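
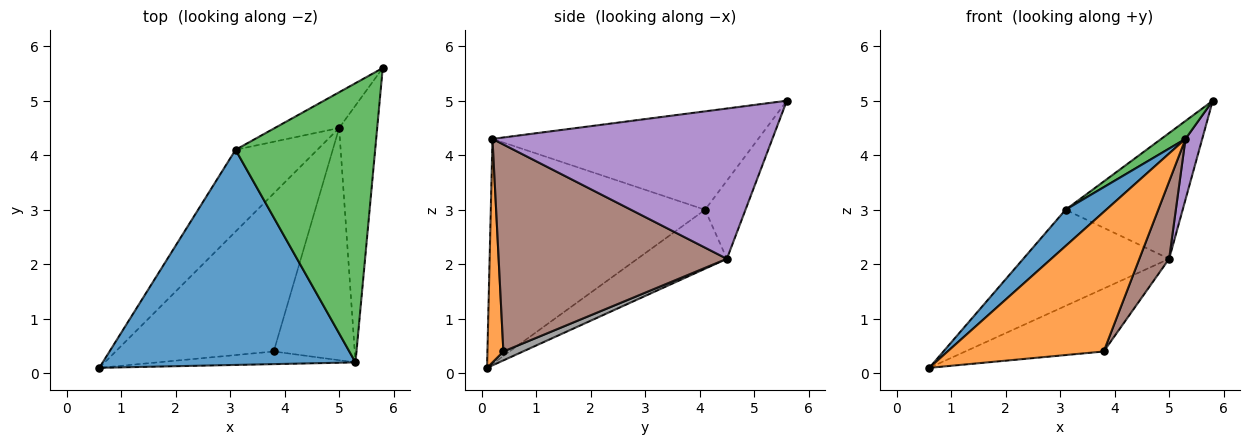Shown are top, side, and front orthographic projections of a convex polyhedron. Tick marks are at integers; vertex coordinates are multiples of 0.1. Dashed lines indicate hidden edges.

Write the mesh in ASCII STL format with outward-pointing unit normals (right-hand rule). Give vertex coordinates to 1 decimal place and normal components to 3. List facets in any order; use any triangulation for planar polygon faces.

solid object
 facet normal -0.660 -0.125 0.741
  outer loop
   vertex 5.3 0.2 4.3
   vertex 3.1 4.1 3.0
   vertex 0.6 0.1 0.1
  endloop
 endfacet
 facet normal 0.101 -0.991 -0.090
  outer loop
   vertex 5.3 0.2 4.3
   vertex 0.6 0.1 0.1
   vertex 3.8 0.4 0.4
  endloop
 endfacet
 facet normal -0.575 -0.053 0.816
  outer loop
   vertex 5.3 0.2 4.3
   vertex 5.8 5.6 5.0
   vertex 3.1 4.1 3.0
  endloop
 endfacet
 facet normal -0.315 0.913 -0.259
  outer loop
   vertex 5.0 4.5 2.1
   vertex 3.1 4.1 3.0
   vertex 5.8 5.6 5.0
  endloop
 endfacet
 facet normal 0.968 -0.058 -0.245
  outer loop
   vertex 5.0 4.5 2.1
   vertex 5.8 5.6 5.0
   vertex 5.3 0.2 4.3
  endloop
 endfacet
 facet normal 0.924 -0.121 -0.362
  outer loop
   vertex 5.0 4.5 2.1
   vertex 5.3 0.2 4.3
   vertex 3.8 0.4 0.4
  endloop
 endfacet
 facet normal -0.423 0.690 -0.587
  outer loop
   vertex 5.0 4.5 2.1
   vertex 0.6 0.1 0.1
   vertex 3.1 4.1 3.0
  endloop
 endfacet
 facet normal 0.052 0.369 -0.928
  outer loop
   vertex 5.0 4.5 2.1
   vertex 3.8 0.4 0.4
   vertex 0.6 0.1 0.1
  endloop
 endfacet
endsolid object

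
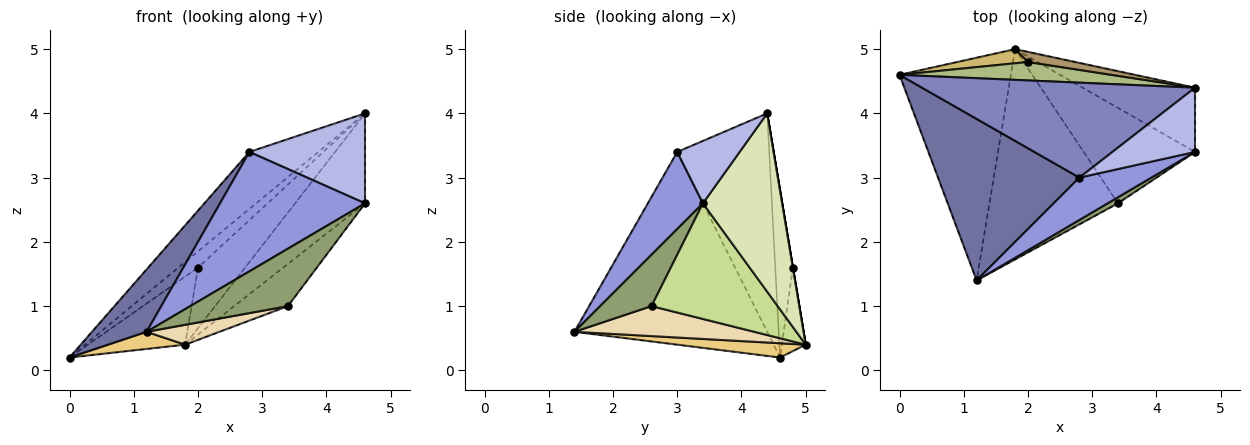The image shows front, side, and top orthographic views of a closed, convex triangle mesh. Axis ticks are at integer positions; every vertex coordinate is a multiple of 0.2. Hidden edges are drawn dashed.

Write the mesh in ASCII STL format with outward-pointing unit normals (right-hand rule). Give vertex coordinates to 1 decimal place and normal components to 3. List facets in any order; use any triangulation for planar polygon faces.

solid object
 facet normal -0.786 -0.223 0.577
  outer loop
   vertex 2.8 3.0 3.4
   vertex 0.0 4.6 0.2
   vertex 1.2 1.4 0.6
  endloop
 endfacet
 facet normal -0.566 0.424 0.707
  outer loop
   vertex 2.8 3.0 3.4
   vertex 4.6 4.4 4.0
   vertex 0.0 4.6 0.2
  endloop
 endfacet
 facet normal 0.337 -0.887 0.315
  outer loop
   vertex 2.8 3.0 3.4
   vertex 1.2 1.4 0.6
   vertex 4.6 3.4 2.6
  endloop
 endfacet
 facet normal 0.402 -0.745 0.532
  outer loop
   vertex 2.8 3.0 3.4
   vertex 4.6 3.4 2.6
   vertex 4.6 4.4 4.0
  endloop
 endfacet
 facet normal 0.464 -0.881 0.093
  outer loop
   vertex 3.4 2.6 1.0
   vertex 4.6 3.4 2.6
   vertex 1.2 1.4 0.6
  endloop
 endfacet
 facet normal -0.509 0.568 0.646
  outer loop
   vertex 2.0 4.8 1.6
   vertex 0.0 4.6 0.2
   vertex 4.6 4.4 4.0
  endloop
 endfacet
 facet normal 0.689 0.293 -0.663
  outer loop
   vertex 1.8 5.0 0.4
   vertex 4.6 3.4 2.6
   vertex 3.4 2.6 1.0
  endloop
 endfacet
 facet normal 0.678 0.598 -0.427
  outer loop
   vertex 1.8 5.0 0.4
   vertex 4.6 4.4 4.0
   vertex 4.6 3.4 2.6
  endloop
 endfacet
 facet normal 0.000 0.986 0.164
  outer loop
   vertex 1.8 5.0 0.4
   vertex 2.0 4.8 1.6
   vertex 4.6 4.4 4.0
  endloop
 endfacet
 facet normal -0.234 0.952 0.198
  outer loop
   vertex 1.8 5.0 0.4
   vertex 0.0 4.6 0.2
   vertex 2.0 4.8 1.6
  endloop
 endfacet
 facet normal 0.127 -0.076 -0.989
  outer loop
   vertex 1.8 5.0 0.4
   vertex 1.2 1.4 0.6
   vertex 0.0 4.6 0.2
  endloop
 endfacet
 facet normal 0.226 -0.092 -0.970
  outer loop
   vertex 1.8 5.0 0.4
   vertex 3.4 2.6 1.0
   vertex 1.2 1.4 0.6
  endloop
 endfacet
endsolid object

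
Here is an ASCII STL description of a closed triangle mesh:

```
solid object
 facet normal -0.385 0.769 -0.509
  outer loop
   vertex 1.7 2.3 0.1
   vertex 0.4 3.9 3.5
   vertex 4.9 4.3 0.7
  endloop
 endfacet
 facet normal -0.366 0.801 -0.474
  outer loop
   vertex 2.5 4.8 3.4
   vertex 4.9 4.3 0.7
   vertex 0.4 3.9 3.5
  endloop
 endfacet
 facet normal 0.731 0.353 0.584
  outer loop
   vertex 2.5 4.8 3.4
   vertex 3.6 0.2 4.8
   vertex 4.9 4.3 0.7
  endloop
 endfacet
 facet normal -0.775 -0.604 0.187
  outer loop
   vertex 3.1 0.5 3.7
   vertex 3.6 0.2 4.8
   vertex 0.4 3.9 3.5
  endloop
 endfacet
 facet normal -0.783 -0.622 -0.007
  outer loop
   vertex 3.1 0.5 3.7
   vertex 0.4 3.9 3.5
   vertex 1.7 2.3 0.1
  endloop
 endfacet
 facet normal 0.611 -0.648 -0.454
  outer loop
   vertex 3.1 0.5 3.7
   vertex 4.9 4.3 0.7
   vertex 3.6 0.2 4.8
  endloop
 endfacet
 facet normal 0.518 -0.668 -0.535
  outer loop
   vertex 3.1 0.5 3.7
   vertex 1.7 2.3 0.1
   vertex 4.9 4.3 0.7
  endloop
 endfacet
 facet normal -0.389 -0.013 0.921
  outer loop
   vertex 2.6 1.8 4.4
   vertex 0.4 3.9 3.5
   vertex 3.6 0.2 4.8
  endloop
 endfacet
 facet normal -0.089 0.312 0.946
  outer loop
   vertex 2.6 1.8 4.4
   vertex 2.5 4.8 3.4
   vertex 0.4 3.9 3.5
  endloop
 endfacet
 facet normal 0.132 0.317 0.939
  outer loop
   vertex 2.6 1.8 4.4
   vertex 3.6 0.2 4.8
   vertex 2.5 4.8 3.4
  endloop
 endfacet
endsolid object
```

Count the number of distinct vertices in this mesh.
7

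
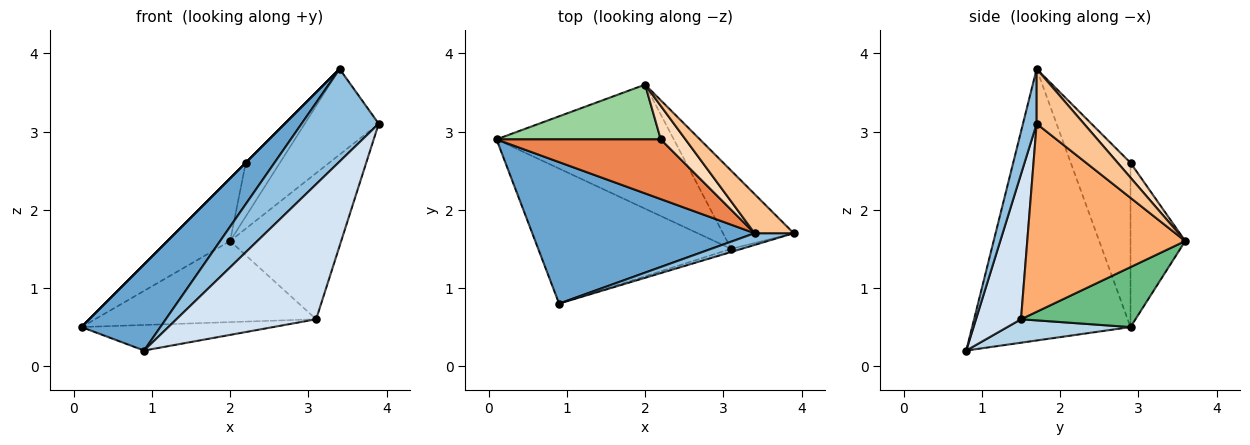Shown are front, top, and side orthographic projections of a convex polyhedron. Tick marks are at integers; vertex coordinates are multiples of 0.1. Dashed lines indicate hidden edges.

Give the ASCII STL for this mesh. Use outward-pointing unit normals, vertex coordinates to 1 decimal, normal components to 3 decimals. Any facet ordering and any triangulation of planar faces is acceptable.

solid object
 facet normal -0.722 -0.359 0.591
  outer loop
   vertex 3.4 1.7 3.8
   vertex 0.1 2.9 0.5
   vertex 0.9 0.8 0.2
  endloop
 endfacet
 facet normal 0.173 -0.977 0.124
  outer loop
   vertex 3.4 1.7 3.8
   vertex 0.9 0.8 0.2
   vertex 3.9 1.7 3.1
  endloop
 endfacet
 facet normal 0.119 0.185 -0.976
  outer loop
   vertex 3.1 1.5 0.6
   vertex 0.9 0.8 0.2
   vertex 0.1 2.9 0.5
  endloop
 endfacet
 facet normal 0.307 -0.952 -0.022
  outer loop
   vertex 3.1 1.5 0.6
   vertex 3.9 1.7 3.1
   vertex 0.9 0.8 0.2
  endloop
 endfacet
 facet normal -0.707 0.000 0.707
  outer loop
   vertex 2.2 2.9 2.6
   vertex 0.1 2.9 0.5
   vertex 3.4 1.7 3.8
  endloop
 endfacet
 facet normal 0.782 0.550 -0.294
  outer loop
   vertex 2.0 3.6 1.6
   vertex 3.9 1.7 3.1
   vertex 3.1 1.5 0.6
  endloop
 endfacet
 facet normal 0.503 0.786 0.359
  outer loop
   vertex 2.0 3.6 1.6
   vertex 3.4 1.7 3.8
   vertex 3.9 1.7 3.1
  endloop
 endfacet
 facet normal 0.303 0.808 0.505
  outer loop
   vertex 2.0 3.6 1.6
   vertex 2.2 2.9 2.6
   vertex 3.4 1.7 3.8
  endloop
 endfacet
 facet normal 0.272 0.526 -0.805
  outer loop
   vertex 2.0 3.6 1.6
   vertex 3.1 1.5 0.6
   vertex 0.1 2.9 0.5
  endloop
 endfacet
 facet normal -0.550 0.629 0.550
  outer loop
   vertex 2.0 3.6 1.6
   vertex 0.1 2.9 0.5
   vertex 2.2 2.9 2.6
  endloop
 endfacet
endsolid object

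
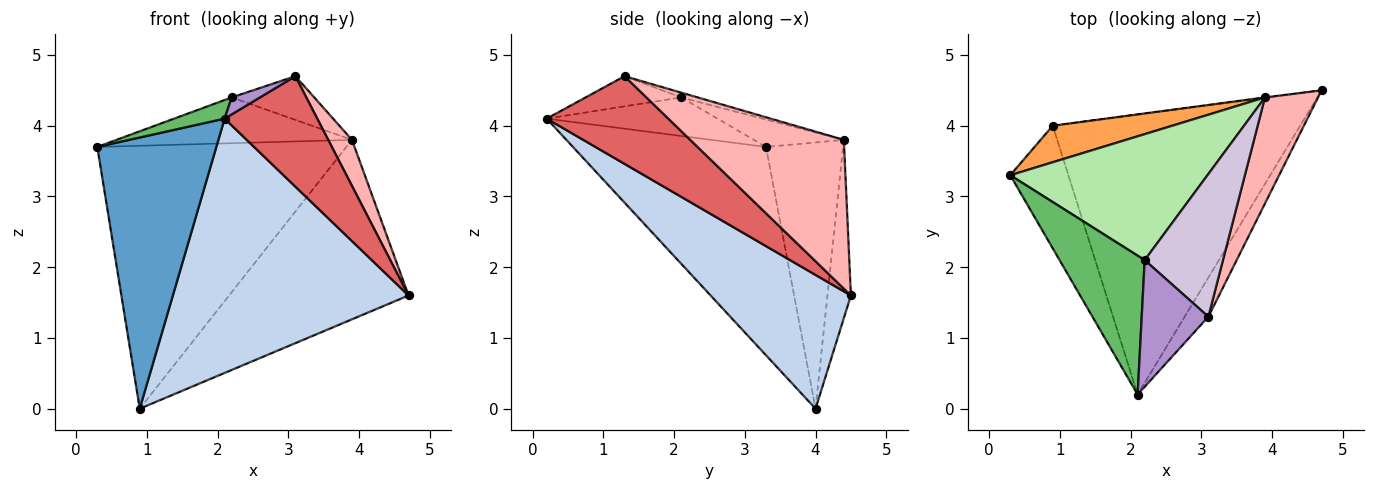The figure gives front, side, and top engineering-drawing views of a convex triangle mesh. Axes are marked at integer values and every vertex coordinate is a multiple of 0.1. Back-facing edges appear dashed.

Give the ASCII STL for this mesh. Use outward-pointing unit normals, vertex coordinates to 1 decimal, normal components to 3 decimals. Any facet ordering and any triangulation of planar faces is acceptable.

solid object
 facet normal -0.828 -0.511 -0.231
  outer loop
   vertex 0.9 4.0 0.0
   vertex 2.1 0.2 4.1
   vertex 0.3 3.3 3.7
  endloop
 endfacet
 facet normal 0.372 -0.624 -0.687
  outer loop
   vertex 0.9 4.0 0.0
   vertex 4.7 4.5 1.6
   vertex 2.1 0.2 4.1
  endloop
 endfacet
 facet normal -0.293 0.947 0.132
  outer loop
   vertex 3.9 4.4 3.8
   vertex 0.9 4.0 0.0
   vertex 0.3 3.3 3.7
  endloop
 endfacet
 facet normal -0.130 0.992 -0.002
  outer loop
   vertex 3.9 4.4 3.8
   vertex 4.7 4.5 1.6
   vertex 0.9 4.0 0.0
  endloop
 endfacet
 facet normal -0.410 -0.121 0.904
  outer loop
   vertex 2.2 2.1 4.4
   vertex 0.3 3.3 3.7
   vertex 2.1 0.2 4.1
  endloop
 endfacet
 facet normal -0.129 0.339 0.932
  outer loop
   vertex 2.2 2.1 4.4
   vertex 3.9 4.4 3.8
   vertex 0.3 3.3 3.7
  endloop
 endfacet
 facet normal 0.778 -0.592 -0.210
  outer loop
   vertex 3.1 1.3 4.7
   vertex 2.1 0.2 4.1
   vertex 4.7 4.5 1.6
  endloop
 endfacet
 facet normal 0.932 -0.144 0.332
  outer loop
   vertex 3.1 1.3 4.7
   vertex 4.7 4.5 1.6
   vertex 3.9 4.4 3.8
  endloop
 endfacet
 facet normal -0.409 -0.121 0.904
  outer loop
   vertex 3.1 1.3 4.7
   vertex 2.2 2.1 4.4
   vertex 2.1 0.2 4.1
  endloop
 endfacet
 facet normal -0.058 0.292 0.955
  outer loop
   vertex 3.1 1.3 4.7
   vertex 3.9 4.4 3.8
   vertex 2.2 2.1 4.4
  endloop
 endfacet
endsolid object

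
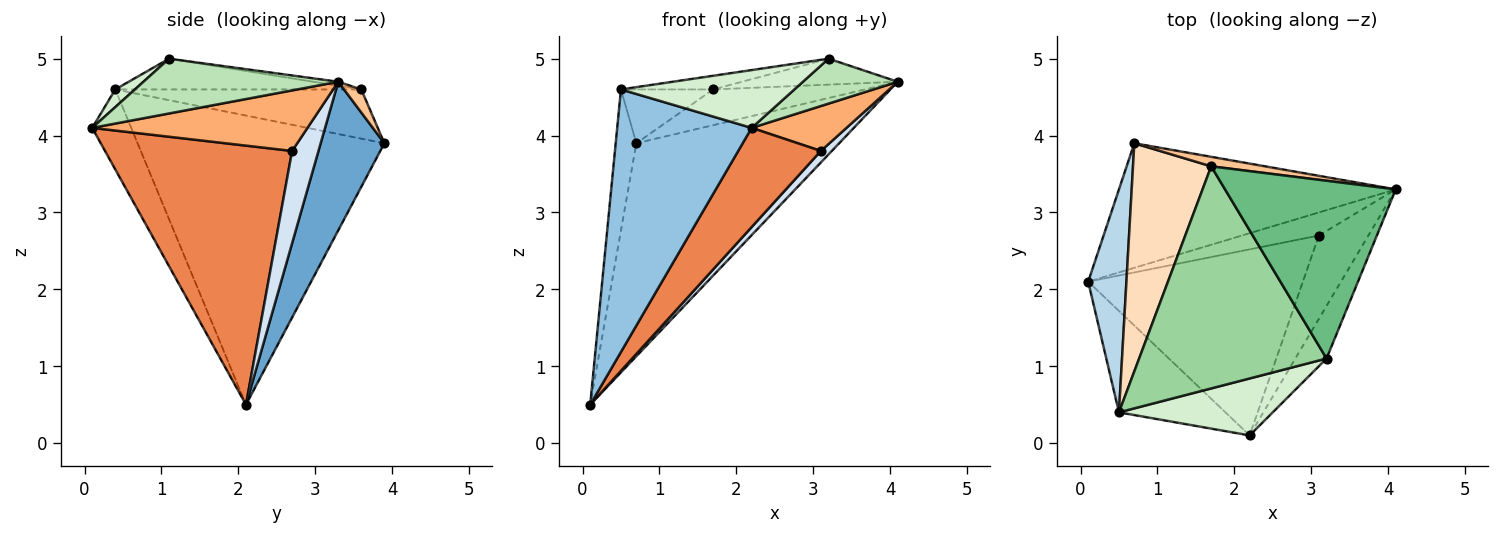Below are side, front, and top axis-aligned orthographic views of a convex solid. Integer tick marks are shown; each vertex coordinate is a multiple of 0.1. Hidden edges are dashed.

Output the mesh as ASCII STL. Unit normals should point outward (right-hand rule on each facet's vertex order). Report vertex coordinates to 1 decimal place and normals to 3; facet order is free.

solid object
 facet normal 0.262 0.833 -0.487
  outer loop
   vertex 0.7 3.9 3.9
   vertex 4.1 3.3 4.7
   vertex 0.1 2.1 0.5
  endloop
 endfacet
 facet normal -0.261 -0.900 -0.348
  outer loop
   vertex 0.5 0.4 4.6
   vertex 0.1 2.1 0.5
   vertex 2.2 0.1 4.1
  endloop
 endfacet
 facet normal -0.988 0.083 0.131
  outer loop
   vertex 0.5 0.4 4.6
   vertex 0.7 3.9 3.9
   vertex 0.1 2.1 0.5
  endloop
 endfacet
 facet normal 0.732 -0.305 -0.610
  outer loop
   vertex 3.1 2.7 3.8
   vertex 0.1 2.1 0.5
   vertex 4.1 3.3 4.7
  endloop
 endfacet
 facet normal 0.729 -0.322 -0.604
  outer loop
   vertex 3.1 2.7 3.8
   vertex 2.2 0.1 4.1
   vertex 0.1 2.1 0.5
  endloop
 endfacet
 facet normal 0.733 -0.323 -0.599
  outer loop
   vertex 3.1 2.7 3.8
   vertex 4.1 3.3 4.7
   vertex 2.2 0.1 4.1
  endloop
 endfacet
 facet normal 0.109 0.961 0.255
  outer loop
   vertex 1.7 3.6 4.6
   vertex 4.1 3.3 4.7
   vertex 0.7 3.9 3.9
  endloop
 endfacet
 facet normal -0.522 0.196 0.830
  outer loop
   vertex 1.7 3.6 4.6
   vertex 0.7 3.9 3.9
   vertex 0.5 0.4 4.6
  endloop
 endfacet
 facet normal -0.023 0.144 0.989
  outer loop
   vertex 3.2 1.1 5.0
   vertex 4.1 3.3 4.7
   vertex 1.7 3.6 4.6
  endloop
 endfacet
 facet normal -0.162 0.061 0.985
  outer loop
   vertex 3.2 1.1 5.0
   vertex 1.7 3.6 4.6
   vertex 0.5 0.4 4.6
  endloop
 endfacet
 facet normal 0.800 -0.390 -0.456
  outer loop
   vertex 3.2 1.1 5.0
   vertex 2.2 0.1 4.1
   vertex 4.1 3.3 4.7
  endloop
 endfacet
 facet normal 0.080 -0.710 0.700
  outer loop
   vertex 3.2 1.1 5.0
   vertex 0.5 0.4 4.6
   vertex 2.2 0.1 4.1
  endloop
 endfacet
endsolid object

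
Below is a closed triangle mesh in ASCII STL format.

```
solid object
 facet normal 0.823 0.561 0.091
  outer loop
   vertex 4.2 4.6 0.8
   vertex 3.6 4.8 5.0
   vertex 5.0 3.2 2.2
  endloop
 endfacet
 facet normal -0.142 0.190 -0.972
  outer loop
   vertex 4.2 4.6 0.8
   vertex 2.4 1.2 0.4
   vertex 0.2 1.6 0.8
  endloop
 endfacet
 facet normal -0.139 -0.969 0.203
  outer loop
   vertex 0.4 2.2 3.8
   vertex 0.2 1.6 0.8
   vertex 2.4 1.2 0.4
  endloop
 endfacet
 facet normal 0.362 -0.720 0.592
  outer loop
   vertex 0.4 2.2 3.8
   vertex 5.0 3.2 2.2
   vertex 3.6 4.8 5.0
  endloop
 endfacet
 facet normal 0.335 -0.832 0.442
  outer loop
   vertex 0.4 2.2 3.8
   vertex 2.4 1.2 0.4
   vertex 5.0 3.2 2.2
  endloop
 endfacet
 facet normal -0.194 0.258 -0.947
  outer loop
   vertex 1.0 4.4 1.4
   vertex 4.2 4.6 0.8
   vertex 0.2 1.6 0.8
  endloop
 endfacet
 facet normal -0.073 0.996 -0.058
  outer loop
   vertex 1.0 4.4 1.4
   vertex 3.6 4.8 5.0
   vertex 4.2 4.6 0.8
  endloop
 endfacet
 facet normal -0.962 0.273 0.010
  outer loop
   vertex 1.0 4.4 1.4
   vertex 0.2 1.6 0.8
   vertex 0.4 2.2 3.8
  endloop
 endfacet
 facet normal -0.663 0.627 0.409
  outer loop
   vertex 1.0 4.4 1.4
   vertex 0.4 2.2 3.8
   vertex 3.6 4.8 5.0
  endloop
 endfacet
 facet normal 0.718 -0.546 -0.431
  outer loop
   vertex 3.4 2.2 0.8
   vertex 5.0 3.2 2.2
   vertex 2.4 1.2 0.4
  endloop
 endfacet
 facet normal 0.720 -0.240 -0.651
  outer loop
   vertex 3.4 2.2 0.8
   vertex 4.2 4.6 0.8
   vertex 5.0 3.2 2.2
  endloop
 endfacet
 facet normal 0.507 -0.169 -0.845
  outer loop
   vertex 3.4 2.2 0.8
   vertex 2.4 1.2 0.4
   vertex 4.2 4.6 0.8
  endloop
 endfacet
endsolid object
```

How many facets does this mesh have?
12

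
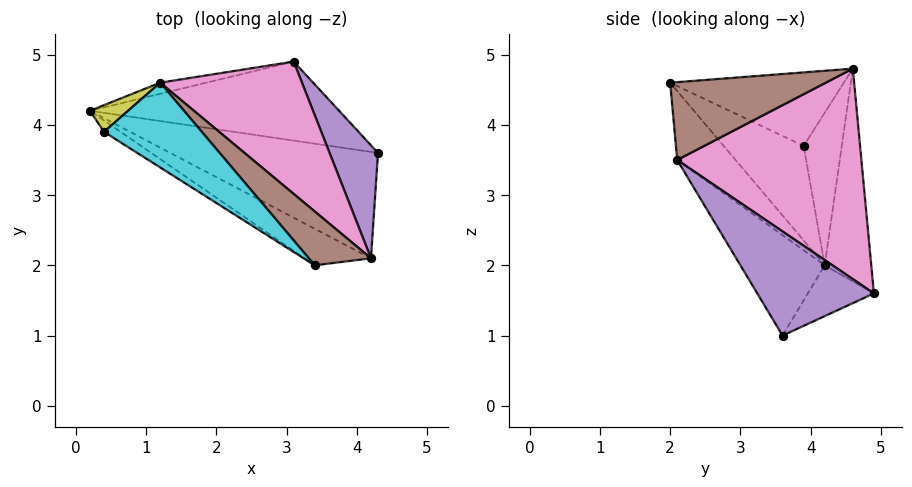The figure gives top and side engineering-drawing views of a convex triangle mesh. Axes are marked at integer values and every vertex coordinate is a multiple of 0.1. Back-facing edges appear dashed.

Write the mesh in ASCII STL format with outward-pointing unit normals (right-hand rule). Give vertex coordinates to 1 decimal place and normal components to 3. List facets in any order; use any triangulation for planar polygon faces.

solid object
 facet normal -0.193 0.259 -0.946
  outer loop
   vertex 3.1 4.9 1.6
   vertex 4.3 3.6 1.0
   vertex 0.2 4.2 2.0
  endloop
 endfacet
 facet normal -0.241 0.969 -0.052
  outer loop
   vertex 3.1 4.9 1.6
   vertex 0.2 4.2 2.0
   vertex 1.2 4.6 4.8
  endloop
 endfacet
 facet normal -0.244 -0.827 -0.506
  outer loop
   vertex 4.2 2.1 3.5
   vertex 0.2 4.2 2.0
   vertex 4.3 3.6 1.0
  endloop
 endfacet
 facet normal -0.340 -0.882 -0.327
  outer loop
   vertex 4.2 2.1 3.5
   vertex 3.4 2.0 4.6
   vertex 0.2 4.2 2.0
  endloop
 endfacet
 facet normal 0.763 0.540 0.355
  outer loop
   vertex 4.2 2.1 3.5
   vertex 4.3 3.6 1.0
   vertex 3.1 4.9 1.6
  endloop
 endfacet
 facet normal 0.666 0.523 0.532
  outer loop
   vertex 4.2 2.1 3.5
   vertex 1.2 4.6 4.8
   vertex 3.4 2.0 4.6
  endloop
 endfacet
 facet normal 0.678 0.576 0.457
  outer loop
   vertex 4.2 2.1 3.5
   vertex 3.1 4.9 1.6
   vertex 1.2 4.6 4.8
  endloop
 endfacet
 facet normal -0.513 -0.853 -0.090
  outer loop
   vertex 0.4 3.9 3.7
   vertex 0.2 4.2 2.0
   vertex 3.4 2.0 4.6
  endloop
 endfacet
 facet normal -0.784 0.588 0.196
  outer loop
   vertex 0.4 3.9 3.7
   vertex 1.2 4.6 4.8
   vertex 0.2 4.2 2.0
  endloop
 endfacet
 facet normal -0.522 -0.495 0.695
  outer loop
   vertex 0.4 3.9 3.7
   vertex 3.4 2.0 4.6
   vertex 1.2 4.6 4.8
  endloop
 endfacet
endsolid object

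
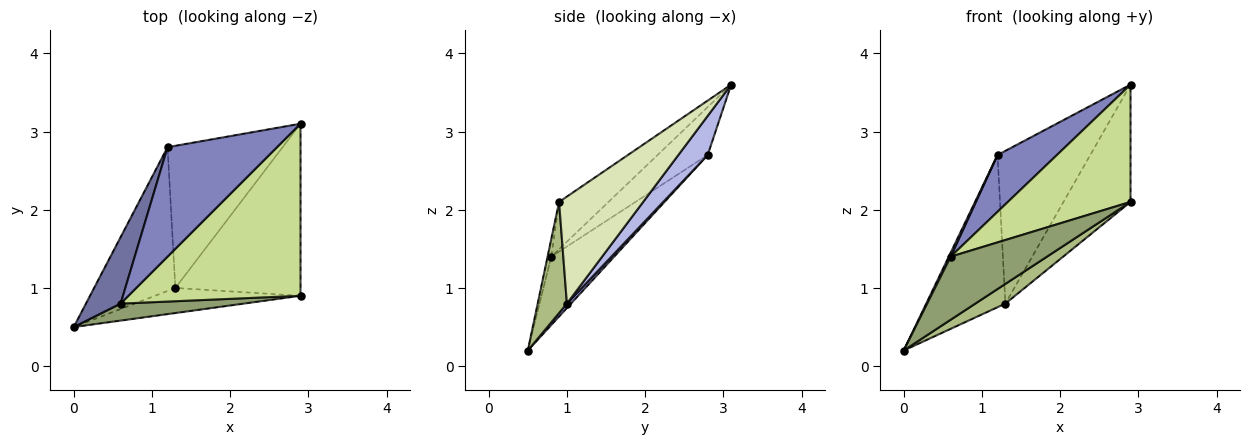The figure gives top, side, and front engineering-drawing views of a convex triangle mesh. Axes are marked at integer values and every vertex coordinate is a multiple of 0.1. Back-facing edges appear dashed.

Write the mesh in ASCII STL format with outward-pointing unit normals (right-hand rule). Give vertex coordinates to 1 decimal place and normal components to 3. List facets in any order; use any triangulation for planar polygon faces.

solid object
 facet normal -0.891 -0.027 0.452
  outer loop
   vertex 1.2 2.8 2.7
   vertex 0.0 0.5 0.2
   vertex 0.6 0.8 1.4
  endloop
 endfacet
 facet normal -0.362 -0.429 0.827
  outer loop
   vertex 1.2 2.8 2.7
   vertex 0.6 0.8 1.4
   vertex 2.9 3.1 3.6
  endloop
 endfacet
 facet normal 0.037 0.726 -0.686
  outer loop
   vertex 1.2 2.8 2.7
   vertex 1.3 1.0 0.8
   vertex 0.0 0.5 0.2
  endloop
 endfacet
 facet normal 0.226 0.713 -0.664
  outer loop
   vertex 1.2 2.8 2.7
   vertex 2.9 3.1 3.6
   vertex 1.3 1.0 0.8
  endloop
 endfacet
 facet normal -0.037 -0.965 0.260
  outer loop
   vertex 2.9 0.9 2.1
   vertex 0.6 0.8 1.4
   vertex 0.0 0.5 0.2
  endloop
 endfacet
 facet normal 0.515 -0.529 -0.674
  outer loop
   vertex 2.9 0.9 2.1
   vertex 0.0 0.5 0.2
   vertex 1.3 1.0 0.8
  endloop
 endfacet
 facet normal -0.221 -0.549 0.806
  outer loop
   vertex 2.9 0.9 2.1
   vertex 2.9 3.1 3.6
   vertex 0.6 0.8 1.4
  endloop
 endfacet
 facet normal 0.577 0.460 -0.675
  outer loop
   vertex 2.9 0.9 2.1
   vertex 1.3 1.0 0.8
   vertex 2.9 3.1 3.6
  endloop
 endfacet
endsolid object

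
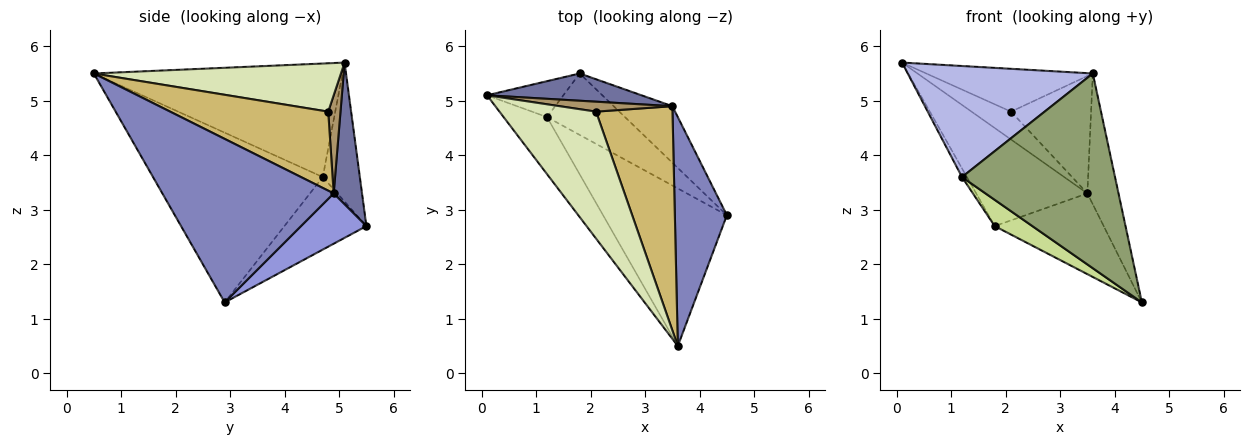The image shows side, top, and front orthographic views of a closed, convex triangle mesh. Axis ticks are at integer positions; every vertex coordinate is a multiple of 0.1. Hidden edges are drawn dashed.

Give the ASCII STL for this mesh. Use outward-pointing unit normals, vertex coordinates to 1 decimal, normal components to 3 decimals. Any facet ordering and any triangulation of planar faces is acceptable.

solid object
 facet normal 0.239 0.936 0.260
  outer loop
   vertex 3.5 4.9 3.3
   vertex 1.8 5.5 2.7
   vertex 0.1 5.1 5.7
  endloop
 endfacet
 facet normal 0.939 0.171 0.299
  outer loop
   vertex 3.5 4.9 3.3
   vertex 3.6 0.5 5.5
   vertex 4.5 2.9 1.3
  endloop
 endfacet
 facet normal 0.441 0.735 -0.515
  outer loop
   vertex 3.5 4.9 3.3
   vertex 4.5 2.9 1.3
   vertex 1.8 5.5 2.7
  endloop
 endfacet
 facet normal -0.767 -0.571 -0.293
  outer loop
   vertex 1.2 4.7 3.6
   vertex 3.6 0.5 5.5
   vertex 0.1 5.1 5.7
  endloop
 endfacet
 facet normal -0.653 -0.589 -0.476
  outer loop
   vertex 1.2 4.7 3.6
   vertex 4.5 2.9 1.3
   vertex 3.6 0.5 5.5
  endloop
 endfacet
 facet normal -0.871 0.115 -0.478
  outer loop
   vertex 1.2 4.7 3.6
   vertex 0.1 5.1 5.7
   vertex 1.8 5.5 2.7
  endloop
 endfacet
 facet normal -0.650 -0.299 -0.699
  outer loop
   vertex 1.2 4.7 3.6
   vertex 1.8 5.5 2.7
   vertex 4.5 2.9 1.3
  endloop
 endfacet
 facet normal 0.429 0.289 0.856
  outer loop
   vertex 2.1 4.8 4.8
   vertex 0.1 5.1 5.7
   vertex 3.6 0.5 5.5
  endloop
 endfacet
 facet normal 0.281 0.904 0.322
  outer loop
   vertex 2.1 4.8 4.8
   vertex 3.5 4.9 3.3
   vertex 0.1 5.1 5.7
  endloop
 endfacet
 facet normal 0.675 0.342 0.653
  outer loop
   vertex 2.1 4.8 4.8
   vertex 3.6 0.5 5.5
   vertex 3.5 4.9 3.3
  endloop
 endfacet
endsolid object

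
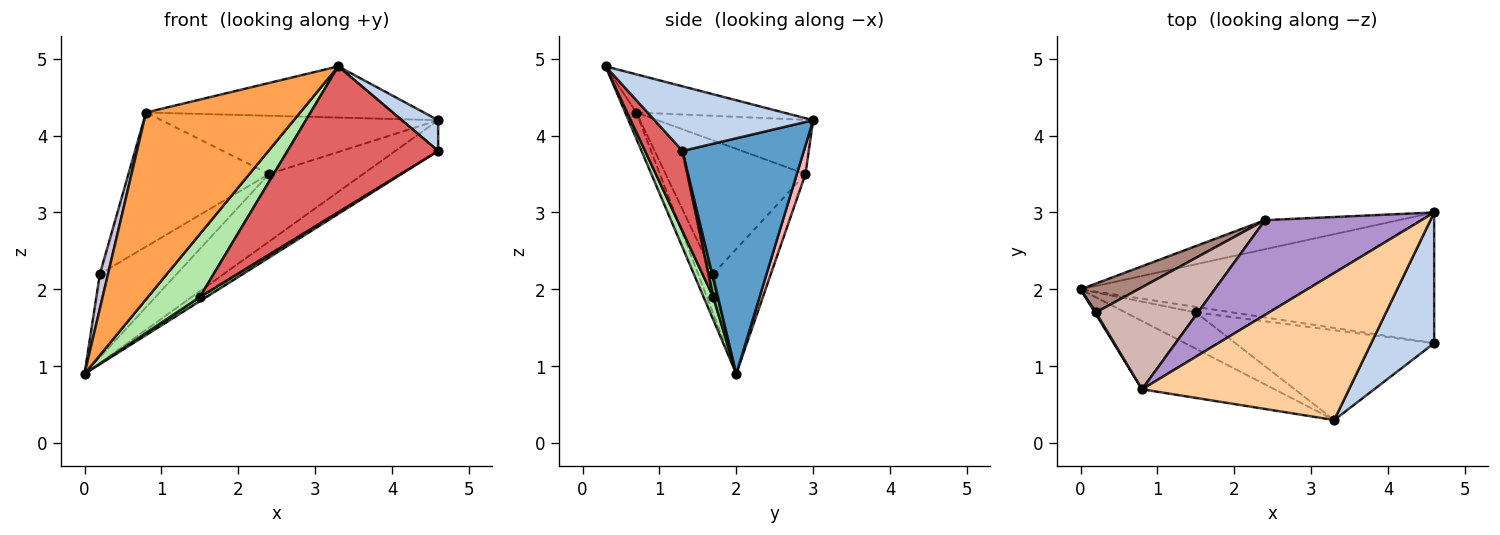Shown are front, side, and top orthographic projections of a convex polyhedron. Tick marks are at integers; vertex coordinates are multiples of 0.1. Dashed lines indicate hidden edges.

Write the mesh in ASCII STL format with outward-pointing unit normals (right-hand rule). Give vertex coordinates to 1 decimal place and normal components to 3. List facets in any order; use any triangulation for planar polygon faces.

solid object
 facet normal 0.544 0.192 -0.817
  outer loop
   vertex 4.6 3.0 4.2
   vertex 4.6 1.3 3.8
   vertex 0.0 2.0 0.9
  endloop
 endfacet
 facet normal 0.707 -0.162 0.688
  outer loop
   vertex 3.3 0.3 4.9
   vertex 4.6 1.3 3.8
   vertex 4.6 3.0 4.2
  endloop
 endfacet
 facet normal -0.068 -0.937 -0.342
  outer loop
   vertex 0.8 0.7 4.3
   vertex 0.0 2.0 0.9
   vertex 3.3 0.3 4.9
  endloop
 endfacet
 facet normal -0.171 0.324 0.930
  outer loop
   vertex 0.8 0.7 4.3
   vertex 3.3 0.3 4.9
   vertex 4.6 3.0 4.2
  endloop
 endfacet
 facet normal 0.380 -0.559 -0.737
  outer loop
   vertex 1.5 1.7 1.9
   vertex 0.0 2.0 0.9
   vertex 4.6 1.3 3.8
  endloop
 endfacet
 facet normal 0.158 -0.855 -0.494
  outer loop
   vertex 1.5 1.7 1.9
   vertex 3.3 0.3 4.9
   vertex 0.0 2.0 0.9
  endloop
 endfacet
 facet normal 0.207 -0.833 -0.513
  outer loop
   vertex 1.5 1.7 1.9
   vertex 4.6 1.3 3.8
   vertex 3.3 0.3 4.9
  endloop
 endfacet
 facet normal 0.084 0.915 -0.394
  outer loop
   vertex 2.4 2.9 3.5
   vertex 4.6 3.0 4.2
   vertex 0.0 2.0 0.9
  endloop
 endfacet
 facet normal -0.283 0.503 0.817
  outer loop
   vertex 2.4 2.9 3.5
   vertex 0.8 0.7 4.3
   vertex 4.6 3.0 4.2
  endloop
 endfacet
 facet normal -0.881 -0.473 0.026
  outer loop
   vertex 0.2 1.7 2.2
   vertex 0.0 2.0 0.9
   vertex 0.8 0.7 4.3
  endloop
 endfacet
 facet normal -0.578 0.771 0.267
  outer loop
   vertex 0.2 1.7 2.2
   vertex 2.4 2.9 3.5
   vertex 0.0 2.0 0.9
  endloop
 endfacet
 facet normal -0.621 0.624 0.475
  outer loop
   vertex 0.2 1.7 2.2
   vertex 0.8 0.7 4.3
   vertex 2.4 2.9 3.5
  endloop
 endfacet
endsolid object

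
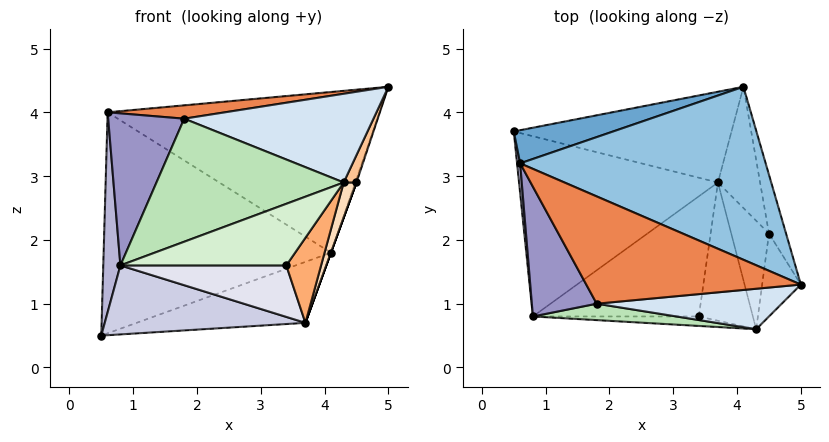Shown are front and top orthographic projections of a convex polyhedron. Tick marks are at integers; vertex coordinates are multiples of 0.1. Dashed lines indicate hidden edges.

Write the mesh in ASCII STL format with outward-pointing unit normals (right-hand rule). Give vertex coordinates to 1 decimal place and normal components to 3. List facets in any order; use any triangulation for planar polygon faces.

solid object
 facet normal -0.239 0.960 0.144
  outer loop
   vertex 0.6 3.2 4.0
   vertex 4.1 4.4 1.8
   vertex 0.5 3.7 0.5
  endloop
 endfacet
 facet normal 0.222 0.664 0.715
  outer loop
   vertex 0.6 3.2 4.0
   vertex 5.0 1.3 4.4
   vertex 4.1 4.4 1.8
  endloop
 endfacet
 facet normal 0.188 0.548 -0.815
  outer loop
   vertex 3.7 2.9 0.7
   vertex 0.5 3.7 0.5
   vertex 4.1 4.4 1.8
  endloop
 endfacet
 facet normal 0.020 -0.910 0.415
  outer loop
   vertex 1.8 1.0 3.9
   vertex 4.3 0.6 2.9
   vertex 5.0 1.3 4.4
  endloop
 endfacet
 facet normal -0.142 -0.122 0.982
  outer loop
   vertex 1.8 1.0 3.9
   vertex 5.0 1.3 4.4
   vertex 0.6 3.2 4.0
  endloop
 endfacet
 facet normal 0.744 -0.350 -0.569
  outer loop
   vertex 3.4 0.8 1.6
   vertex 3.7 2.9 0.7
   vertex 4.3 0.6 2.9
  endloop
 endfacet
 facet normal 0.920 -0.123 -0.372
  outer loop
   vertex 4.5 2.1 2.9
   vertex 5.0 1.3 4.4
   vertex 4.3 0.6 2.9
  endloop
 endfacet
 facet normal 0.918 -0.122 -0.378
  outer loop
   vertex 4.5 2.1 2.9
   vertex 4.3 0.6 2.9
   vertex 3.7 2.9 0.7
  endloop
 endfacet
 facet normal 0.951 0.019 -0.307
  outer loop
   vertex 4.5 2.1 2.9
   vertex 4.1 4.4 1.8
   vertex 5.0 1.3 4.4
  endloop
 endfacet
 facet normal 0.940 0.000 -0.342
  outer loop
   vertex 4.5 2.1 2.9
   vertex 3.7 2.9 0.7
   vertex 4.1 4.4 1.8
  endloop
 endfacet
 facet normal -0.105 -0.986 0.131
  outer loop
   vertex 0.8 0.8 1.6
   vertex 4.3 0.6 2.9
   vertex 1.8 1.0 3.9
  endloop
 endfacet
 facet normal 0.000 -0.988 -0.152
  outer loop
   vertex 0.8 0.8 1.6
   vertex 3.4 0.8 1.6
   vertex 4.3 0.6 2.9
  endloop
 endfacet
 facet normal -0.802 -0.455 0.388
  outer loop
   vertex 0.8 0.8 1.6
   vertex 1.8 1.0 3.9
   vertex 0.6 3.2 4.0
  endloop
 endfacet
 facet normal -0.995 -0.097 0.015
  outer loop
   vertex 0.8 0.8 1.6
   vertex 0.6 3.2 4.0
   vertex 0.5 3.7 0.5
  endloop
 endfacet
 facet normal -0.031 -0.357 -0.933
  outer loop
   vertex 0.8 0.8 1.6
   vertex 0.5 3.7 0.5
   vertex 3.7 2.9 0.7
  endloop
 endfacet
 facet normal 0.000 -0.394 -0.919
  outer loop
   vertex 0.8 0.8 1.6
   vertex 3.7 2.9 0.7
   vertex 3.4 0.8 1.6
  endloop
 endfacet
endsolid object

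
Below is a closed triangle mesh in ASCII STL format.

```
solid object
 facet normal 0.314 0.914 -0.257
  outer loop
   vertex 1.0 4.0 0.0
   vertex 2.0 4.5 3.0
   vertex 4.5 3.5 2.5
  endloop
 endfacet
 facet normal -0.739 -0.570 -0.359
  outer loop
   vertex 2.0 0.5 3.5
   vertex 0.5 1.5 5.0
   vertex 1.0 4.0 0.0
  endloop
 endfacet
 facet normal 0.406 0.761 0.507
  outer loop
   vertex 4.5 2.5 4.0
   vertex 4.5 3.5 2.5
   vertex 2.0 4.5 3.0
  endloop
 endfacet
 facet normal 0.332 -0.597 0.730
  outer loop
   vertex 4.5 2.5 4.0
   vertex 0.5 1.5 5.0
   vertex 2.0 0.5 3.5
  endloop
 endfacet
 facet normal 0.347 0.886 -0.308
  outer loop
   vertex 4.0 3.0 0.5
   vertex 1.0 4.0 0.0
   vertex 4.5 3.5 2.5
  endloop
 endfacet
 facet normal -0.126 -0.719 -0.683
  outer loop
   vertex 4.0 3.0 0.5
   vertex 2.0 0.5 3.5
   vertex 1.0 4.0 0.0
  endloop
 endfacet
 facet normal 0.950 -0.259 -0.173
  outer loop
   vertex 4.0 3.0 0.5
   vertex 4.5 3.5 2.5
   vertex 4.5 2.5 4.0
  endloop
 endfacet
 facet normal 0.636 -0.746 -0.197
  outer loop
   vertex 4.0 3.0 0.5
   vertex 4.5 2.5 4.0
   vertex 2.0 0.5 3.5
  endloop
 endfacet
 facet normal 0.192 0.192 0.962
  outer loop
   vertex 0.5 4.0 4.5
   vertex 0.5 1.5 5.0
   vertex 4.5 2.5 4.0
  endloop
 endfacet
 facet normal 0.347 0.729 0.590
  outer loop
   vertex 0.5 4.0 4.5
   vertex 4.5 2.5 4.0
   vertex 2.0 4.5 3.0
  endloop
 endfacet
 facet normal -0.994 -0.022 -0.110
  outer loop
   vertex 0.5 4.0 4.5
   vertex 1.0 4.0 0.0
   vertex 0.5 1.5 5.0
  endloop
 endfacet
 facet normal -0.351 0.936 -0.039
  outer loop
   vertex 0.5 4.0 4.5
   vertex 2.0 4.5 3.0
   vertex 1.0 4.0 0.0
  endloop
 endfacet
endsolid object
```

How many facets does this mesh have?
12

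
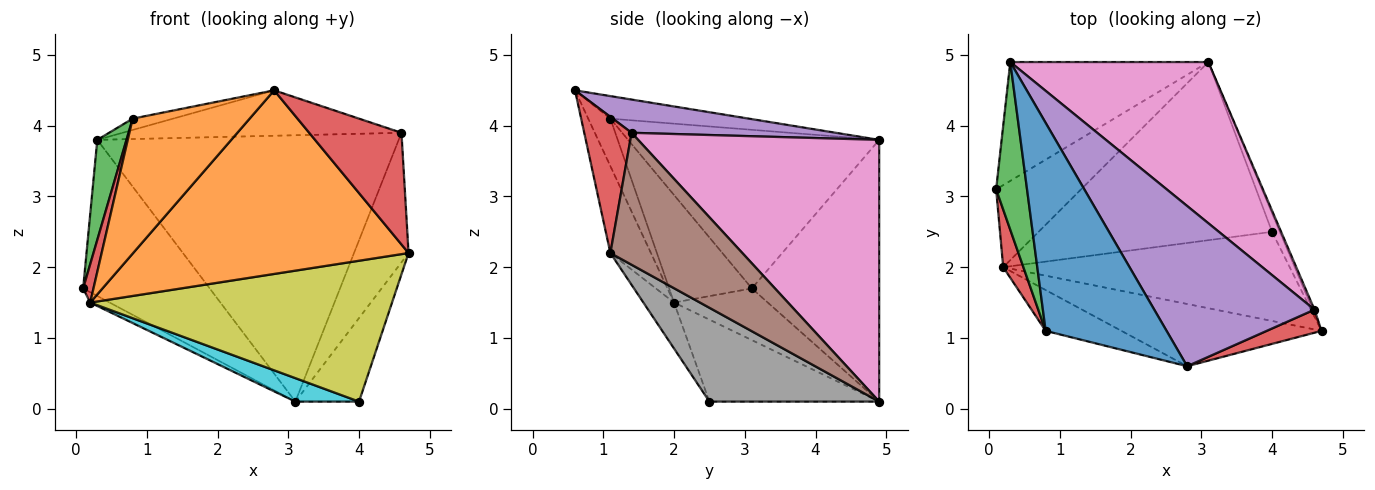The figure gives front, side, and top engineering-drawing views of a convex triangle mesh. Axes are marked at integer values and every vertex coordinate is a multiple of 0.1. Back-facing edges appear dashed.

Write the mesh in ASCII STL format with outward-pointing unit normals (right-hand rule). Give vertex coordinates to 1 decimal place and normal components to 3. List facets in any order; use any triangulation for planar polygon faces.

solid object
 facet normal -0.625 0.621 -0.473
  outer loop
   vertex 3.1 4.9 0.1
   vertex 0.1 3.1 1.7
   vertex 0.3 4.9 3.8
  endloop
 endfacet
 facet normal -0.138 -0.938 -0.318
  outer loop
   vertex 0.2 2.0 1.5
   vertex 4.7 1.1 2.2
   vertex 2.8 0.6 4.5
  endloop
 endfacet
 facet normal -0.517 0.107 -0.849
  outer loop
   vertex 0.2 2.0 1.5
   vertex 0.1 3.1 1.7
   vertex 3.1 4.9 0.1
  endloop
 endfacet
 facet normal 0.449 -0.875 0.181
  outer loop
   vertex 4.6 1.4 3.9
   vertex 2.8 0.6 4.5
   vertex 4.7 1.1 2.2
  endloop
 endfacet
 facet normal 0.196 0.267 0.944
  outer loop
   vertex 4.6 1.4 3.9
   vertex 0.3 4.9 3.8
   vertex 2.8 0.6 4.5
  endloop
 endfacet
 facet normal 0.924 0.382 -0.013
  outer loop
   vertex 4.6 1.4 3.9
   vertex 4.7 1.1 2.2
   vertex 3.1 4.9 0.1
  endloop
 endfacet
 facet normal 0.565 0.706 0.427
  outer loop
   vertex 4.6 1.4 3.9
   vertex 3.1 4.9 0.1
   vertex 0.3 4.9 3.8
  endloop
 endfacet
 facet normal 0.933 0.350 -0.078
  outer loop
   vertex 4.0 2.5 0.1
   vertex 3.1 4.9 0.1
   vertex 4.7 1.1 2.2
  endloop
 endfacet
 facet normal -0.086 -0.842 -0.533
  outer loop
   vertex 4.0 2.5 0.1
   vertex 4.7 1.1 2.2
   vertex 0.2 2.0 1.5
  endloop
 endfacet
 facet normal -0.329 -0.123 -0.936
  outer loop
   vertex 4.0 2.5 0.1
   vertex 0.2 2.0 1.5
   vertex 3.1 4.9 0.1
  endloop
 endfacet
 facet normal -0.183 0.053 0.982
  outer loop
   vertex 0.8 1.1 4.1
   vertex 2.8 0.6 4.5
   vertex 0.3 4.9 3.8
  endloop
 endfacet
 facet normal -0.178 -0.942 -0.285
  outer loop
   vertex 0.8 1.1 4.1
   vertex 0.2 2.0 1.5
   vertex 2.8 0.6 4.5
  endloop
 endfacet
 facet normal -0.975 -0.113 0.190
  outer loop
   vertex 0.8 1.1 4.1
   vertex 0.3 4.9 3.8
   vertex 0.1 3.1 1.7
  endloop
 endfacet
 facet normal -0.976 -0.122 0.183
  outer loop
   vertex 0.8 1.1 4.1
   vertex 0.1 3.1 1.7
   vertex 0.2 2.0 1.5
  endloop
 endfacet
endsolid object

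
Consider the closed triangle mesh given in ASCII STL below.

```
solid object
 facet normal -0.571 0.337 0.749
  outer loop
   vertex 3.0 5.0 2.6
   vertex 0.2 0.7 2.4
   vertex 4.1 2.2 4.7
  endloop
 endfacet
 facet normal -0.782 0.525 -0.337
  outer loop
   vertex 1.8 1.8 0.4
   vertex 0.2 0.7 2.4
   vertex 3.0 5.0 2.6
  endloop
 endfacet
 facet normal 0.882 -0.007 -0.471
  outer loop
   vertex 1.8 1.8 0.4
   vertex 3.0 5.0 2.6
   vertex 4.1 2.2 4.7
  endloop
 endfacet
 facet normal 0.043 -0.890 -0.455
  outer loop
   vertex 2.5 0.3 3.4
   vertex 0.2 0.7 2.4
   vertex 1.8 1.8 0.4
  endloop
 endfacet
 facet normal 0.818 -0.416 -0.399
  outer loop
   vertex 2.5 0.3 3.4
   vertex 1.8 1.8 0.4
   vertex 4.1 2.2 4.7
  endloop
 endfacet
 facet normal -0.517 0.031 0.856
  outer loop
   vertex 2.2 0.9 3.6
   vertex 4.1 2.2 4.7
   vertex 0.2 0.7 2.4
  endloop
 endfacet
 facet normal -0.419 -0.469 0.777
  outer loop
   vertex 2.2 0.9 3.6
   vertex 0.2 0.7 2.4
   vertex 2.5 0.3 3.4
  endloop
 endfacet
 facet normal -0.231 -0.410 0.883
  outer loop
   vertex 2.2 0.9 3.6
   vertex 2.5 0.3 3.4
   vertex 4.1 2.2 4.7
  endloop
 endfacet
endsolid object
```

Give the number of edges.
12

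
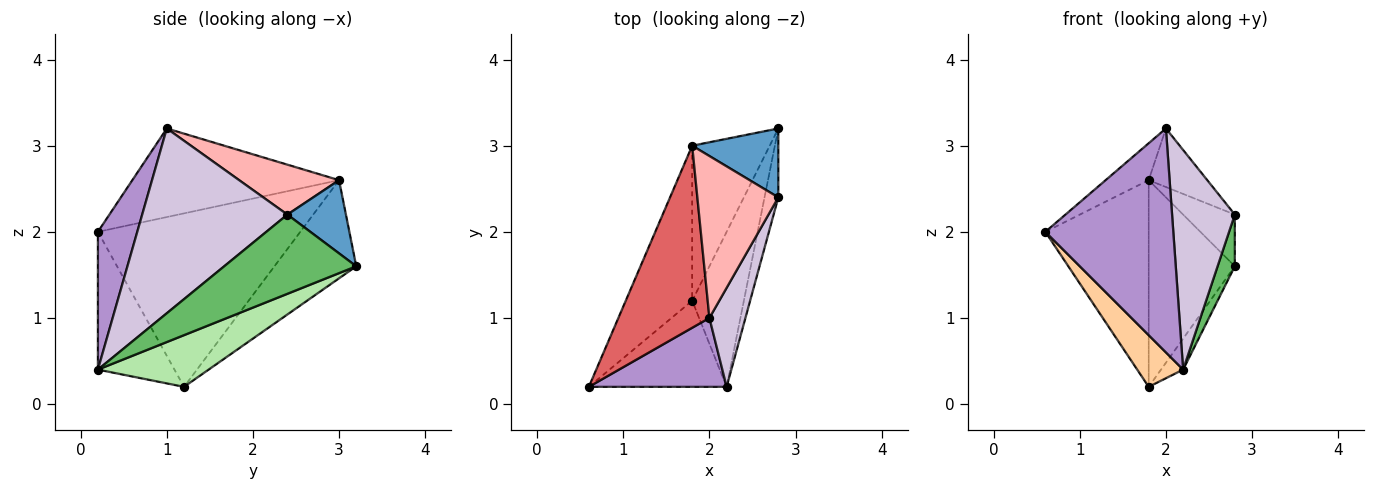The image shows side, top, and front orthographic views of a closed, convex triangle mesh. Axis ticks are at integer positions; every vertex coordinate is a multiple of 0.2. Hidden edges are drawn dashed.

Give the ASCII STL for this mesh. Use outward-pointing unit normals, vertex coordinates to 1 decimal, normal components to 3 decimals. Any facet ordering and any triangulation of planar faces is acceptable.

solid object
 facet normal 0.562 0.496 0.662
  outer loop
   vertex 1.8 3.0 2.6
   vertex 2.8 2.4 2.2
   vertex 2.8 3.2 1.6
  endloop
 endfacet
 facet normal -0.843 0.430 -0.323
  outer loop
   vertex 1.8 3.0 2.6
   vertex 1.8 1.2 0.2
   vertex 0.6 0.2 2.0
  endloop
 endfacet
 facet normal -0.605 0.637 -0.478
  outer loop
   vertex 1.8 3.0 2.6
   vertex 2.8 3.2 1.6
   vertex 1.8 1.2 0.2
  endloop
 endfacet
 facet normal -0.651 -0.391 -0.651
  outer loop
   vertex 2.2 0.2 0.4
   vertex 0.6 0.2 2.0
   vertex 1.8 1.2 0.2
  endloop
 endfacet
 facet normal 0.977 -0.127 -0.170
  outer loop
   vertex 2.2 0.2 0.4
   vertex 2.8 3.2 1.6
   vertex 2.8 2.4 2.2
  endloop
 endfacet
 facet normal 0.700 0.140 -0.700
  outer loop
   vertex 2.2 0.2 0.4
   vertex 1.8 1.2 0.2
   vertex 2.8 3.2 1.6
  endloop
 endfacet
 facet normal -0.690 0.144 0.709
  outer loop
   vertex 2.0 1.0 3.2
   vertex 1.8 3.0 2.6
   vertex 0.6 0.2 2.0
  endloop
 endfacet
 facet normal 0.502 0.294 0.813
  outer loop
   vertex 2.0 1.0 3.2
   vertex 2.8 2.4 2.2
   vertex 1.8 3.0 2.6
  endloop
 endfacet
 facet normal 0.282 -0.917 0.282
  outer loop
   vertex 2.0 1.0 3.2
   vertex 0.6 0.2 2.0
   vertex 2.2 0.2 0.4
  endloop
 endfacet
 facet normal 0.904 -0.391 0.176
  outer loop
   vertex 2.0 1.0 3.2
   vertex 2.2 0.2 0.4
   vertex 2.8 2.4 2.2
  endloop
 endfacet
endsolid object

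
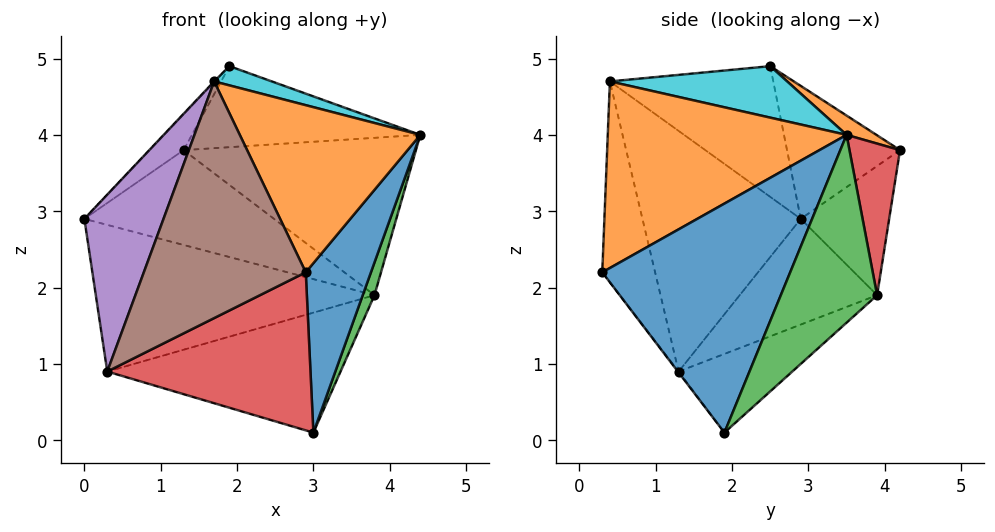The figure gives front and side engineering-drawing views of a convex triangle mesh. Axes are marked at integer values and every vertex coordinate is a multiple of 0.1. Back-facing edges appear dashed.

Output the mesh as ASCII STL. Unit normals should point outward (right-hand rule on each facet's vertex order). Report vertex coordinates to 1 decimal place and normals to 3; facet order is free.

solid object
 facet normal 0.926 -0.321 -0.201
  outer loop
   vertex 3.0 1.9 0.1
   vertex 4.4 3.5 4.0
   vertex 2.9 0.3 2.2
  endloop
 endfacet
 facet normal 0.739 -0.558 0.377
  outer loop
   vertex 1.7 0.4 4.7
   vertex 2.9 0.3 2.2
   vertex 4.4 3.5 4.0
  endloop
 endfacet
 facet normal 0.949 -0.116 -0.293
  outer loop
   vertex 3.8 3.9 1.9
   vertex 4.4 3.5 4.0
   vertex 3.0 1.9 0.1
  endloop
 endfacet
 facet normal -0.003 -0.795 -0.606
  outer loop
   vertex 0.3 1.3 0.9
   vertex 3.0 1.9 0.1
   vertex 2.9 0.3 2.2
  endloop
 endfacet
 facet normal -0.873 -0.436 0.218
  outer loop
   vertex 0.3 1.3 0.9
   vertex 1.7 0.4 4.7
   vertex 0.0 2.9 2.9
  endloop
 endfacet
 facet normal -0.308 -0.945 -0.110
  outer loop
   vertex 0.3 1.3 0.9
   vertex 2.9 0.3 2.2
   vertex 1.7 0.4 4.7
  endloop
 endfacet
 facet normal -0.348 0.706 -0.617
  outer loop
   vertex 0.3 1.3 0.9
   vertex 0.0 2.9 2.9
   vertex 3.8 3.9 1.9
  endloop
 endfacet
 facet normal -0.341 0.701 -0.627
  outer loop
   vertex 0.3 1.3 0.9
   vertex 3.8 3.9 1.9
   vertex 3.0 1.9 0.1
  endloop
 endfacet
 facet normal -0.725 0.003 0.689
  outer loop
   vertex 1.9 2.5 4.9
   vertex 0.0 2.9 2.9
   vertex 1.7 0.4 4.7
  endloop
 endfacet
 facet normal 0.379 -0.123 0.917
  outer loop
   vertex 1.9 2.5 4.9
   vertex 1.7 0.4 4.7
   vertex 4.4 3.5 4.0
  endloop
 endfacet
 facet normal -0.688 0.207 0.695
  outer loop
   vertex 1.3 4.2 3.8
   vertex 0.0 2.9 2.9
   vertex 1.9 2.5 4.9
  endloop
 endfacet
 facet normal 0.073 0.560 0.825
  outer loop
   vertex 1.3 4.2 3.8
   vertex 1.9 2.5 4.9
   vertex 4.4 3.5 4.0
  endloop
 endfacet
 facet normal -0.346 0.743 -0.573
  outer loop
   vertex 1.3 4.2 3.8
   vertex 3.8 3.9 1.9
   vertex 0.0 2.9 2.9
  endloop
 endfacet
 facet normal 0.211 0.970 0.124
  outer loop
   vertex 1.3 4.2 3.8
   vertex 4.4 3.5 4.0
   vertex 3.8 3.9 1.9
  endloop
 endfacet
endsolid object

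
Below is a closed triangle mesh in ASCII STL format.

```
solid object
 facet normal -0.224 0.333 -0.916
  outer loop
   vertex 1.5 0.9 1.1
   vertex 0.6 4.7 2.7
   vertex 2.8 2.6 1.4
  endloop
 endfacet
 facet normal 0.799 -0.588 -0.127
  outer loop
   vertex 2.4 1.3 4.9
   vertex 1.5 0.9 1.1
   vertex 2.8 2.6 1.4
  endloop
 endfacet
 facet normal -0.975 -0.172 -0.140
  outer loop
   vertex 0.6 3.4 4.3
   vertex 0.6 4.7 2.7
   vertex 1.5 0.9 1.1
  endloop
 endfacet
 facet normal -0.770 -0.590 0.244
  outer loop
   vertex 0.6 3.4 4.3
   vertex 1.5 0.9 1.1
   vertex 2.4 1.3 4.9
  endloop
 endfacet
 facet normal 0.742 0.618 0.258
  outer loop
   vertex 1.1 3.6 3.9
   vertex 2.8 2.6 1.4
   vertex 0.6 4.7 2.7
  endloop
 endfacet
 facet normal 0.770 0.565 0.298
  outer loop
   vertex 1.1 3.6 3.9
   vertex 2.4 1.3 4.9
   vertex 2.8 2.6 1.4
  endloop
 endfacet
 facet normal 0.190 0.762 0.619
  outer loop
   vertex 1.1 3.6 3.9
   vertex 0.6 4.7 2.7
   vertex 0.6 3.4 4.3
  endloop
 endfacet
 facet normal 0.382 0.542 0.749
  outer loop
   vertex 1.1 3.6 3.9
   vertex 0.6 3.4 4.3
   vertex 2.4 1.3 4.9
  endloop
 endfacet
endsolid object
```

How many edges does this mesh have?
12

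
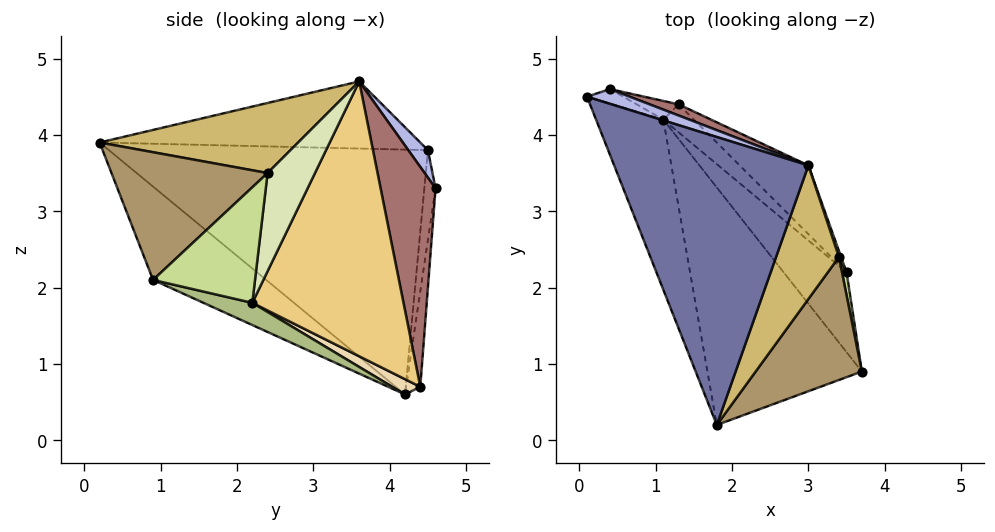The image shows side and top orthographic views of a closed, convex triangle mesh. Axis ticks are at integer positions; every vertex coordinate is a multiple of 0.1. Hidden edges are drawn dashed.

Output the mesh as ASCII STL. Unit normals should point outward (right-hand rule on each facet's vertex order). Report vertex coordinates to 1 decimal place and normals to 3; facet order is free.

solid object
 facet normal -0.325 -0.107 0.940
  outer loop
   vertex 3.0 3.6 4.7
   vertex 0.1 4.5 3.8
   vertex 1.8 0.2 3.9
  endloop
 endfacet
 facet normal -0.899 -0.361 -0.247
  outer loop
   vertex 1.1 4.2 0.6
   vertex 1.8 0.2 3.9
   vertex 0.1 4.5 3.8
  endloop
 endfacet
 facet normal -0.405 -0.623 -0.669
  outer loop
   vertex 1.1 4.2 0.6
   vertex 3.7 0.9 2.1
   vertex 1.8 0.2 3.9
  endloop
 endfacet
 facet normal 0.195 0.933 0.304
  outer loop
   vertex 0.4 4.6 3.3
   vertex 0.1 4.5 3.8
   vertex 3.0 3.6 4.7
  endloop
 endfacet
 facet normal -0.687 0.672 -0.278
  outer loop
   vertex 0.4 4.6 3.3
   vertex 1.1 4.2 0.6
   vertex 0.1 4.5 3.8
  endloop
 endfacet
 facet normal 0.328 -0.164 -0.930
  outer loop
   vertex 3.5 2.2 1.8
   vertex 3.7 0.9 2.1
   vertex 1.1 4.2 0.6
  endloop
 endfacet
 facet normal 0.986 0.161 0.039
  outer loop
   vertex 3.4 2.4 3.5
   vertex 3.7 0.9 2.1
   vertex 3.5 2.2 1.8
  endloop
 endfacet
 facet normal 0.955 0.297 0.021
  outer loop
   vertex 3.4 2.4 3.5
   vertex 3.5 2.2 1.8
   vertex 3.0 3.6 4.7
  endloop
 endfacet
 facet normal 0.703 -0.405 0.585
  outer loop
   vertex 3.4 2.4 3.5
   vertex 1.8 0.2 3.9
   vertex 3.7 0.9 2.1
  endloop
 endfacet
 facet normal 0.686 -0.387 0.616
  outer loop
   vertex 3.4 2.4 3.5
   vertex 3.0 3.6 4.7
   vertex 1.8 0.2 3.9
  endloop
 endfacet
 facet normal 0.740 0.647 -0.185
  outer loop
   vertex 1.3 4.4 0.7
   vertex 3.0 3.6 4.7
   vertex 3.5 2.2 1.8
  endloop
 endfacet
 facet normal 0.447 0.000 -0.894
  outer loop
   vertex 1.3 4.4 0.7
   vertex 3.5 2.2 1.8
   vertex 1.1 4.2 0.6
  endloop
 endfacet
 facet normal 0.338 0.940 0.045
  outer loop
   vertex 1.3 4.4 0.7
   vertex 0.4 4.6 3.3
   vertex 3.0 3.6 4.7
  endloop
 endfacet
 facet normal -0.611 0.745 -0.269
  outer loop
   vertex 1.3 4.4 0.7
   vertex 1.1 4.2 0.6
   vertex 0.4 4.6 3.3
  endloop
 endfacet
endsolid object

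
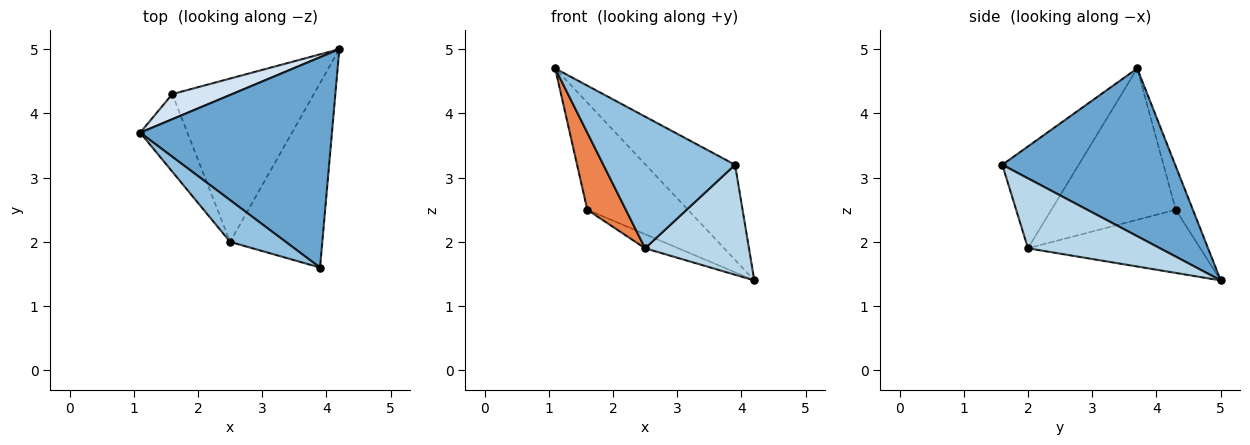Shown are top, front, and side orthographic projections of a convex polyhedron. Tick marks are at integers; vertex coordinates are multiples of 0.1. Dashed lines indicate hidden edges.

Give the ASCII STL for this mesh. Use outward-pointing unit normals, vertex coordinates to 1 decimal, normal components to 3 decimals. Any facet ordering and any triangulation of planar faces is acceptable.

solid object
 facet normal 0.623 0.322 0.712
  outer loop
   vertex 3.9 1.6 3.2
   vertex 4.2 5.0 1.4
   vertex 1.1 3.7 4.7
  endloop
 endfacet
 facet normal -0.484 -0.834 0.264
  outer loop
   vertex 2.5 2.0 1.9
   vertex 3.9 1.6 3.2
   vertex 1.1 3.7 4.7
  endloop
 endfacet
 facet normal 0.546 -0.429 -0.720
  outer loop
   vertex 2.5 2.0 1.9
   vertex 4.2 5.0 1.4
   vertex 3.9 1.6 3.2
  endloop
 endfacet
 facet normal -0.164 0.961 0.225
  outer loop
   vertex 1.6 4.3 2.5
   vertex 1.1 3.7 4.7
   vertex 4.2 5.0 1.4
  endloop
 endfacet
 facet normal -0.915 -0.284 -0.285
  outer loop
   vertex 1.6 4.3 2.5
   vertex 2.5 2.0 1.9
   vertex 1.1 3.7 4.7
  endloop
 endfacet
 facet normal -0.406 0.079 -0.910
  outer loop
   vertex 1.6 4.3 2.5
   vertex 4.2 5.0 1.4
   vertex 2.5 2.0 1.9
  endloop
 endfacet
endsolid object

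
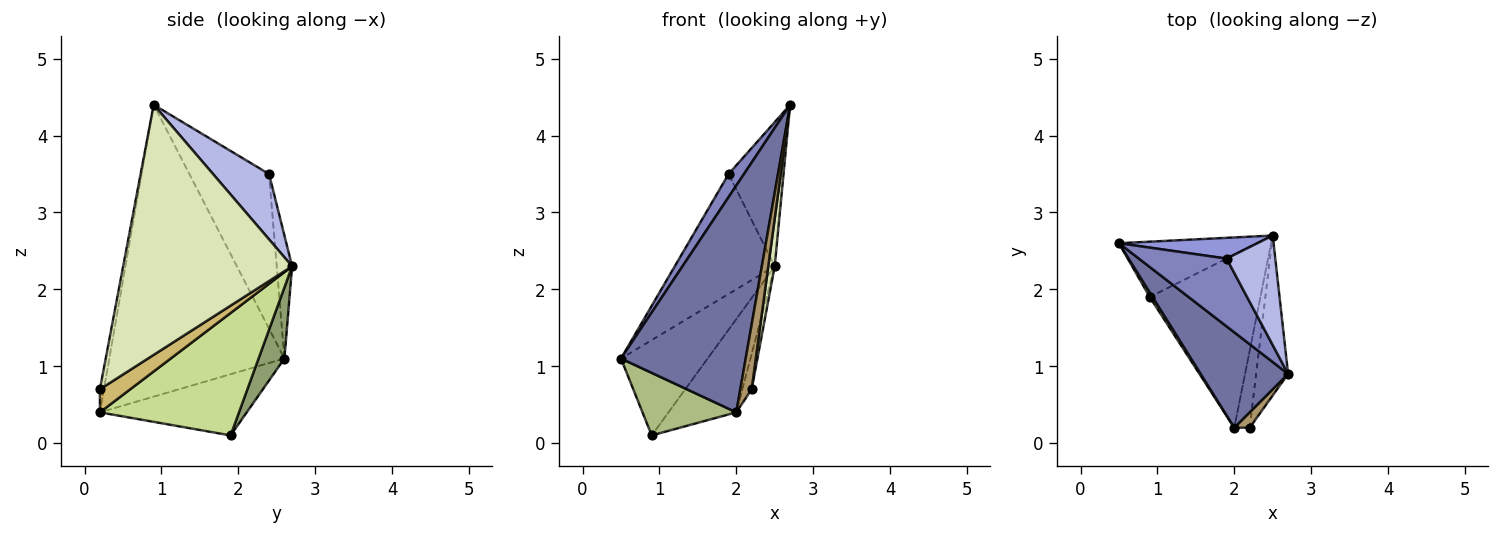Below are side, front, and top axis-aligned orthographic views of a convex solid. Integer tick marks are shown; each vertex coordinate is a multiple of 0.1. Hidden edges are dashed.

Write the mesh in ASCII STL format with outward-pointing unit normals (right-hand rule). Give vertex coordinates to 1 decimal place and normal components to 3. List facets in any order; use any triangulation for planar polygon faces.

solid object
 facet normal -0.791 -0.564 0.237
  outer loop
   vertex 2.0 0.2 0.4
   vertex 2.7 0.9 4.4
   vertex 0.5 2.6 1.1
  endloop
 endfacet
 facet normal -0.858 -0.166 0.487
  outer loop
   vertex 1.9 2.4 3.5
   vertex 0.5 2.6 1.1
   vertex 2.7 0.9 4.4
  endloop
 endfacet
 facet normal -0.150 0.974 0.169
  outer loop
   vertex 1.9 2.4 3.5
   vertex 2.5 2.7 2.3
   vertex 0.5 2.6 1.1
  endloop
 endfacet
 facet normal 0.630 0.618 0.470
  outer loop
   vertex 1.9 2.4 3.5
   vertex 2.7 0.9 4.4
   vertex 2.5 2.7 2.3
  endloop
 endfacet
 facet normal 0.250 0.837 -0.486
  outer loop
   vertex 0.9 1.9 0.1
   vertex 0.5 2.6 1.1
   vertex 2.5 2.7 2.3
  endloop
 endfacet
 facet normal -0.842 -0.538 0.040
  outer loop
   vertex 0.9 1.9 0.1
   vertex 2.0 0.2 0.4
   vertex 0.5 2.6 1.1
  endloop
 endfacet
 facet normal 0.697 0.340 -0.631
  outer loop
   vertex 0.9 1.9 0.1
   vertex 2.5 2.7 2.3
   vertex 2.0 0.2 0.4
  endloop
 endfacet
 facet normal 0.991 -0.038 -0.127
  outer loop
   vertex 2.2 0.2 0.7
   vertex 2.5 2.7 2.3
   vertex 2.7 0.9 4.4
  endloop
 endfacet
 facet normal -0.327 -0.919 0.218
  outer loop
   vertex 2.2 0.2 0.7
   vertex 2.7 0.9 4.4
   vertex 2.0 0.2 0.4
  endloop
 endfacet
 facet normal 0.806 0.247 -0.537
  outer loop
   vertex 2.2 0.2 0.7
   vertex 2.0 0.2 0.4
   vertex 2.5 2.7 2.3
  endloop
 endfacet
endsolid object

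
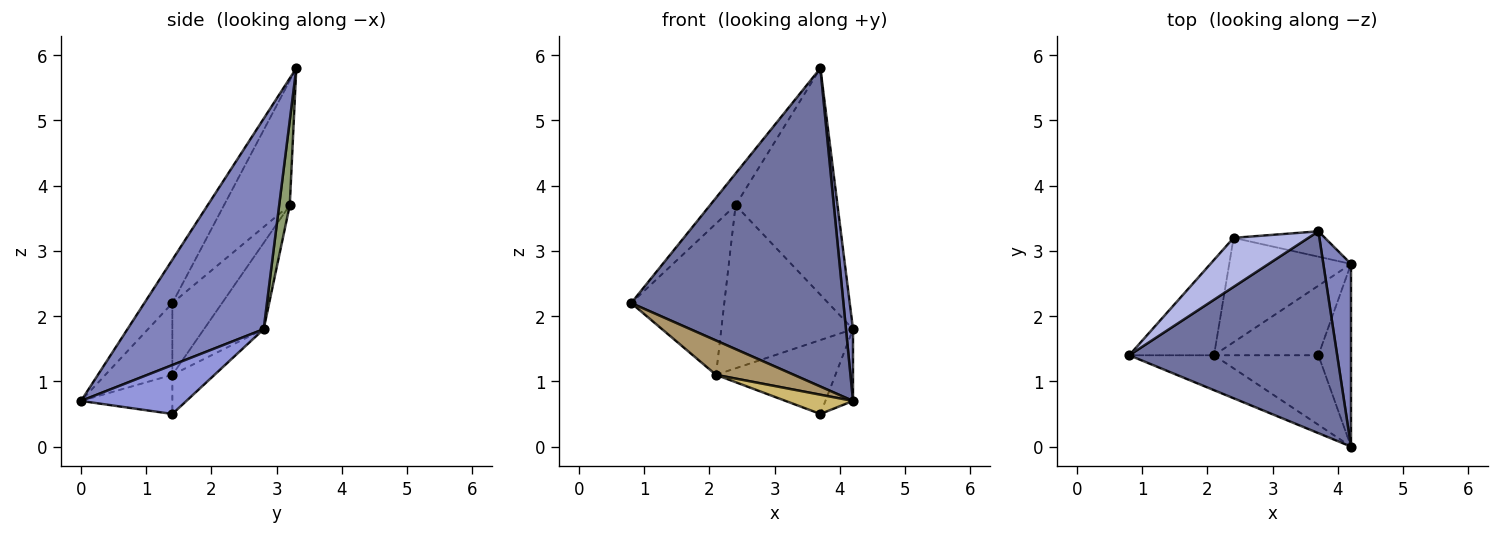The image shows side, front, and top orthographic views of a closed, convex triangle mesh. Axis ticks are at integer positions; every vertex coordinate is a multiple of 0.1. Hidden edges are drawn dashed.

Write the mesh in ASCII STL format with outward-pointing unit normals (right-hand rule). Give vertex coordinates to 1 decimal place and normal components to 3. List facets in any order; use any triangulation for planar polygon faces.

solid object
 facet normal -0.111 -0.839 0.532
  outer loop
   vertex 3.7 3.3 5.8
   vertex 0.8 1.4 2.2
   vertex 4.2 0.0 0.7
  endloop
 endfacet
 facet normal 0.990 -0.051 0.130
  outer loop
   vertex 3.7 3.3 5.8
   vertex 4.2 0.0 0.7
   vertex 4.2 2.8 1.8
  endloop
 endfacet
 facet normal 0.813 0.213 -0.542
  outer loop
   vertex 3.7 1.4 0.5
   vertex 4.2 2.8 1.8
   vertex 4.2 0.0 0.7
  endloop
 endfacet
 facet normal -0.813 0.316 0.488
  outer loop
   vertex 2.4 3.2 3.7
   vertex 0.8 1.4 2.2
   vertex 3.7 3.3 5.8
  endloop
 endfacet
 facet normal 0.103 0.989 -0.111
  outer loop
   vertex 2.4 3.2 3.7
   vertex 3.7 3.3 5.8
   vertex 4.2 2.8 1.8
  endloop
 endfacet
 facet normal -0.249 0.705 -0.664
  outer loop
   vertex 2.1 1.4 1.1
   vertex 4.2 2.8 1.8
   vertex 3.7 1.4 0.5
  endloop
 endfacet
 facet normal -0.411 0.771 -0.486
  outer loop
   vertex 2.1 1.4 1.1
   vertex 0.8 1.4 2.2
   vertex 2.4 3.2 3.7
  endloop
 endfacet
 facet normal -0.357 0.787 -0.504
  outer loop
   vertex 2.1 1.4 1.1
   vertex 2.4 3.2 3.7
   vertex 4.2 2.8 1.8
  endloop
 endfacet
 facet normal -0.517 -0.600 -0.610
  outer loop
   vertex 2.1 1.4 1.1
   vertex 4.2 0.0 0.7
   vertex 0.8 1.4 2.2
  endloop
 endfacet
 facet normal -0.340 -0.251 -0.906
  outer loop
   vertex 2.1 1.4 1.1
   vertex 3.7 1.4 0.5
   vertex 4.2 0.0 0.7
  endloop
 endfacet
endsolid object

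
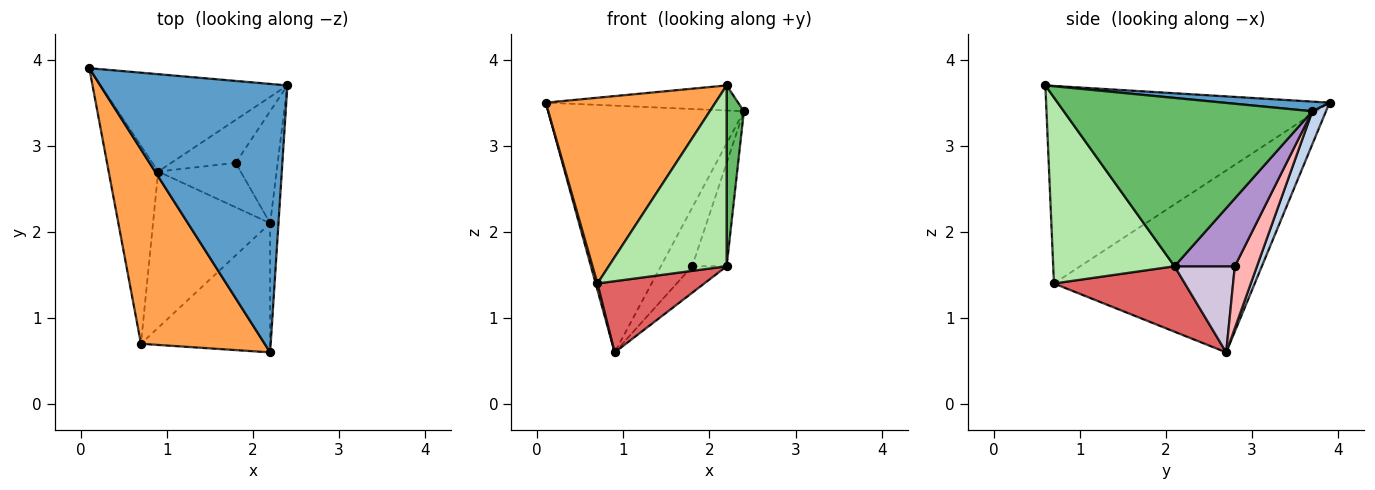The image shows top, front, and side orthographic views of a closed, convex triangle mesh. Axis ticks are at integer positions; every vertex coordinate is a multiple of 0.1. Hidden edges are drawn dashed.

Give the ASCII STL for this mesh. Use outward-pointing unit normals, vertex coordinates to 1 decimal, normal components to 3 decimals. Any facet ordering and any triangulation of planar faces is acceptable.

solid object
 facet normal 0.051 0.093 0.994
  outer loop
   vertex 2.2 0.6 3.7
   vertex 2.4 3.7 3.4
   vertex 0.1 3.9 3.5
  endloop
 endfacet
 facet normal 0.065 0.928 -0.366
  outer loop
   vertex 0.9 2.7 0.6
   vertex 0.1 3.9 3.5
   vertex 2.4 3.7 3.4
  endloop
 endfacet
 facet normal -0.756 -0.452 0.473
  outer loop
   vertex 0.7 0.7 1.4
   vertex 2.2 0.6 3.7
   vertex 0.1 3.9 3.5
  endloop
 endfacet
 facet normal -0.965 -0.009 -0.263
  outer loop
   vertex 0.7 0.7 1.4
   vertex 0.1 3.9 3.5
   vertex 0.9 2.7 0.6
  endloop
 endfacet
 facet normal 0.996 -0.069 -0.049
  outer loop
   vertex 2.2 2.1 1.6
   vertex 2.4 3.7 3.4
   vertex 2.2 0.6 3.7
  endloop
 endfacet
 facet normal 0.642 -0.624 -0.446
  outer loop
   vertex 2.2 2.1 1.6
   vertex 2.2 0.6 3.7
   vertex 0.7 0.7 1.4
  endloop
 endfacet
 facet normal 0.453 -0.370 -0.811
  outer loop
   vertex 2.2 2.1 1.6
   vertex 0.7 0.7 1.4
   vertex 0.9 2.7 0.6
  endloop
 endfacet
 facet normal 0.494 0.700 -0.515
  outer loop
   vertex 1.8 2.8 1.6
   vertex 0.9 2.7 0.6
   vertex 2.4 3.7 3.4
  endloop
 endfacet
 facet normal 0.765 0.437 -0.473
  outer loop
   vertex 1.8 2.8 1.6
   vertex 2.4 3.7 3.4
   vertex 2.2 2.1 1.6
  endloop
 endfacet
 facet normal 0.668 0.382 -0.639
  outer loop
   vertex 1.8 2.8 1.6
   vertex 2.2 2.1 1.6
   vertex 0.9 2.7 0.6
  endloop
 endfacet
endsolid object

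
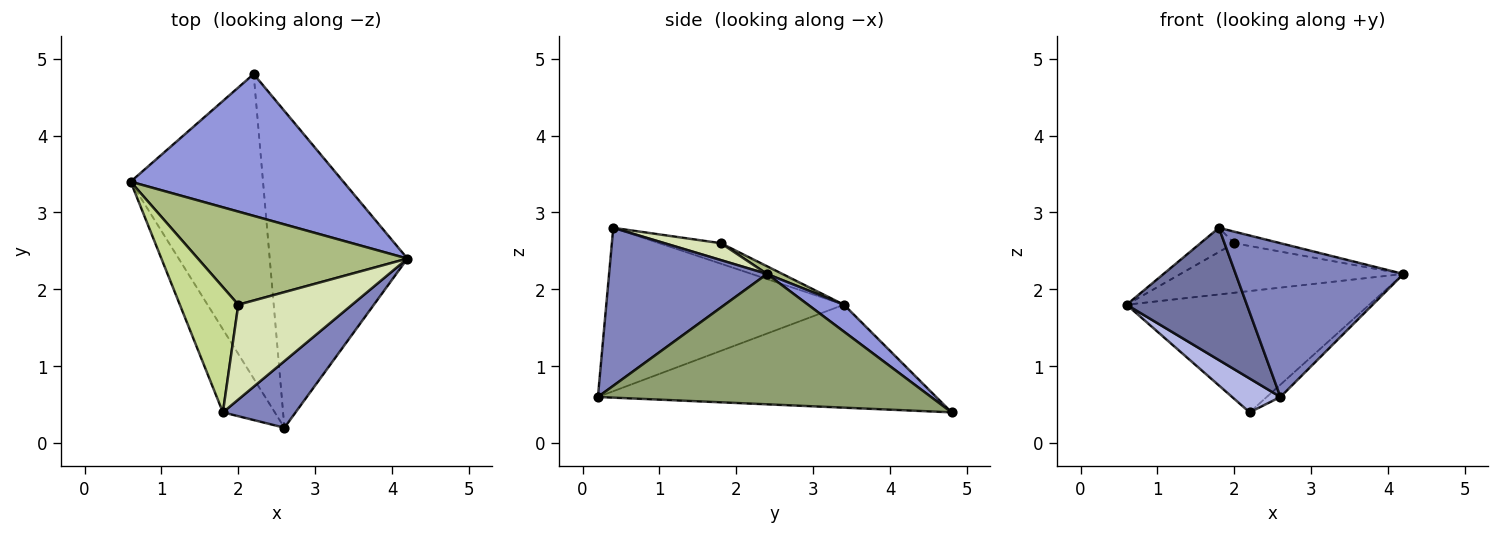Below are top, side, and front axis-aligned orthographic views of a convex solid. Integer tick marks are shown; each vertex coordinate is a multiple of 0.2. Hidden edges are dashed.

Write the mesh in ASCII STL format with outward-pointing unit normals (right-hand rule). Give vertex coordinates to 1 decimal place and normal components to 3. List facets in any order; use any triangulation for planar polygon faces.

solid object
 facet normal -0.858 -0.434 -0.273
  outer loop
   vertex 2.6 0.2 0.6
   vertex 1.8 0.4 2.8
   vertex 0.6 3.4 1.8
  endloop
 endfacet
 facet normal 0.654 -0.694 0.301
  outer loop
   vertex 2.6 0.2 0.6
   vertex 4.2 2.4 2.2
   vertex 1.8 0.4 2.8
  endloop
 endfacet
 facet normal 0.096 0.647 0.756
  outer loop
   vertex 2.2 4.8 0.4
   vertex 0.6 3.4 1.8
   vertex 4.2 2.4 2.2
  endloop
 endfacet
 facet normal -0.612 -0.087 -0.786
  outer loop
   vertex 2.2 4.8 0.4
   vertex 2.6 0.2 0.6
   vertex 0.6 3.4 1.8
  endloop
 endfacet
 facet normal 0.687 0.028 -0.726
  outer loop
   vertex 2.2 4.8 0.4
   vertex 4.2 2.4 2.2
   vertex 2.6 0.2 0.6
  endloop
 endfacet
 facet normal 0.032 0.470 0.882
  outer loop
   vertex 2.0 1.8 2.6
   vertex 4.2 2.4 2.2
   vertex 0.6 3.4 1.8
  endloop
 endfacet
 facet normal -0.326 0.179 0.928
  outer loop
   vertex 2.0 1.8 2.6
   vertex 0.6 3.4 1.8
   vertex 1.8 0.4 2.8
  endloop
 endfacet
 facet normal 0.146 0.119 0.982
  outer loop
   vertex 2.0 1.8 2.6
   vertex 1.8 0.4 2.8
   vertex 4.2 2.4 2.2
  endloop
 endfacet
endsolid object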